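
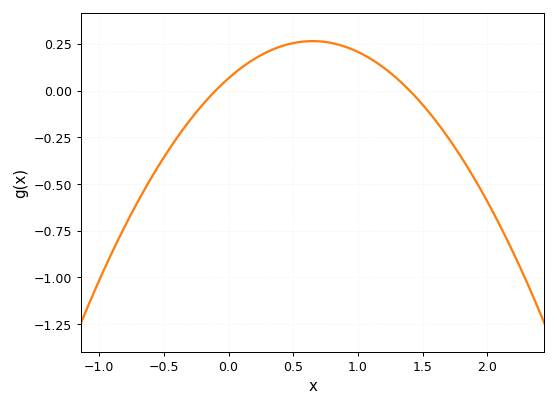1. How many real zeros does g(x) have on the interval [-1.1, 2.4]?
2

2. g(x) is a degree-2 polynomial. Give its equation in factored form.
y = -0.47(x + 0.1)(x - 1.4)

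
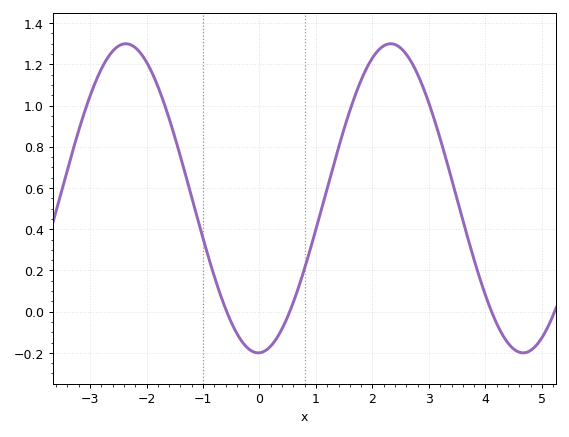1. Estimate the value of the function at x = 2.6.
1.25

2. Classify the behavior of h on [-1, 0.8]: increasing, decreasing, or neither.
neither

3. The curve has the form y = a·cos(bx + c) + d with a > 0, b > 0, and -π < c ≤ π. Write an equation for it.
y = 0.75cos(1.34x - 3.11) + 0.55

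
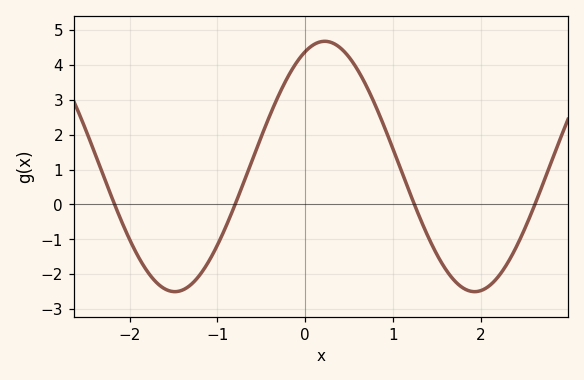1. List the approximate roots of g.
-2.2, -0.8, 1.2, 2.6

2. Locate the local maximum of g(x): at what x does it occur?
0.2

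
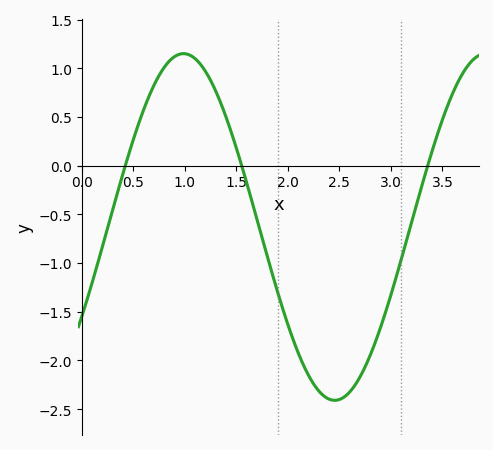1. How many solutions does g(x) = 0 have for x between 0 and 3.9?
3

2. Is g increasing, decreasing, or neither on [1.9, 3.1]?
neither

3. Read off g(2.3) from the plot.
-2.31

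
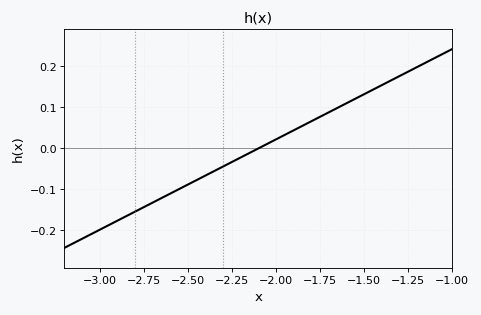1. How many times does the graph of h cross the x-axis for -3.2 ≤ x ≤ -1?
1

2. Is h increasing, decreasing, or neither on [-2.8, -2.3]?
increasing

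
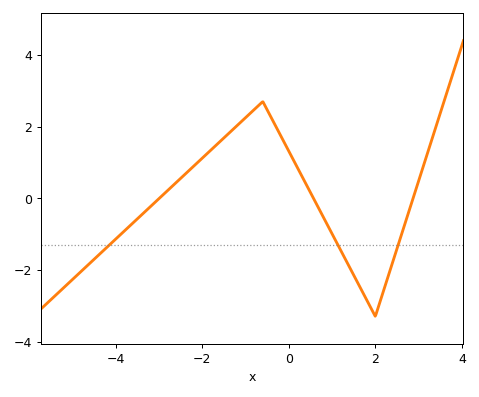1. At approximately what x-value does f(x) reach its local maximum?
-0.6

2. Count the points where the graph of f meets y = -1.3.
3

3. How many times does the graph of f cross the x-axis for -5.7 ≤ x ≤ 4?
3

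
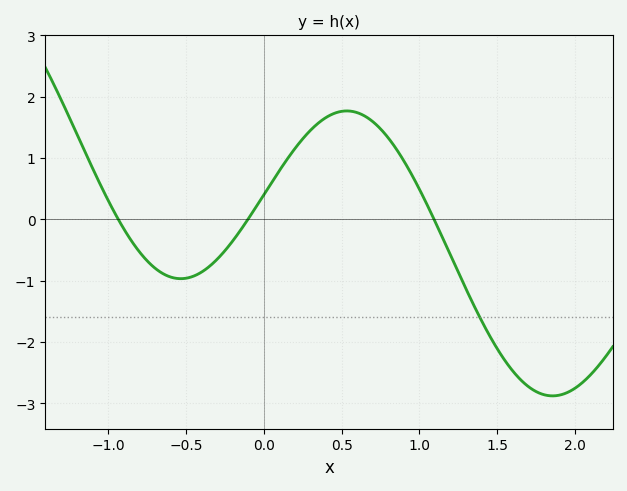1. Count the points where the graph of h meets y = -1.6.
1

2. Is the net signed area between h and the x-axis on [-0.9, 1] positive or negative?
positive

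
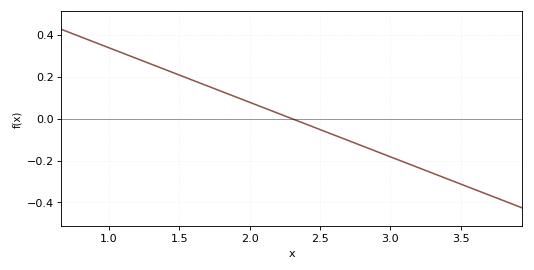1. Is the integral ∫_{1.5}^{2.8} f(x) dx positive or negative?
positive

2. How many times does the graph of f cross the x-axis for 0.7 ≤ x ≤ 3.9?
1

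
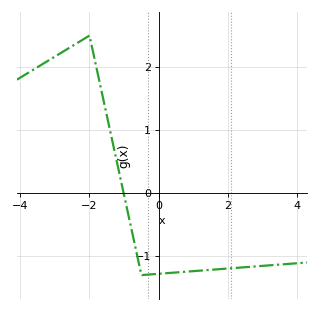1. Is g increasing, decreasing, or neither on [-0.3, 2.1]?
increasing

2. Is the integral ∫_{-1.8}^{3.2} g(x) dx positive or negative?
negative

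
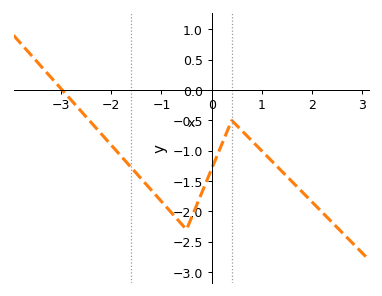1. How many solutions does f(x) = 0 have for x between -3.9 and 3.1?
1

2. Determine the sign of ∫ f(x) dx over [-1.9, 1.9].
negative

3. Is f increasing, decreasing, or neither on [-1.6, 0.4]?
neither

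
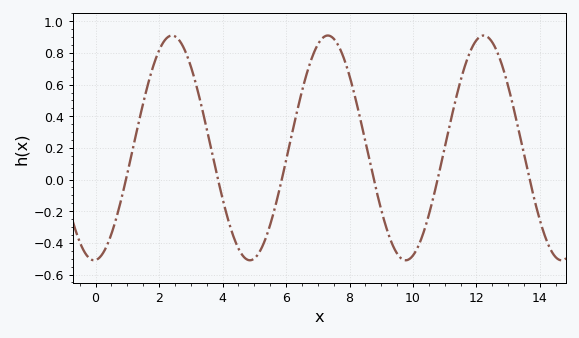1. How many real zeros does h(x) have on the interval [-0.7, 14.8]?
6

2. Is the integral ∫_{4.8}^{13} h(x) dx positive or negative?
positive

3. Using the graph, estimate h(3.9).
-0.037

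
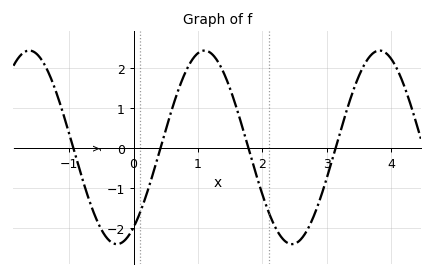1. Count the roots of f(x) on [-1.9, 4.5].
4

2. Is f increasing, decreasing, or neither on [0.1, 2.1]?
neither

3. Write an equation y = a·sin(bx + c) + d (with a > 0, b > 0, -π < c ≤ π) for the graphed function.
y = 2.42sin(2.31x - 0.97) + 0.02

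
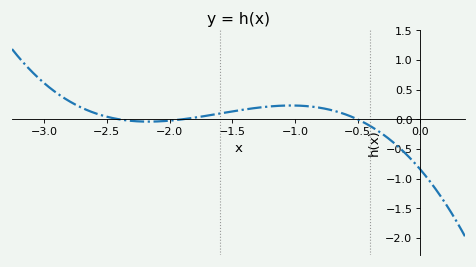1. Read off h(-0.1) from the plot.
-0.6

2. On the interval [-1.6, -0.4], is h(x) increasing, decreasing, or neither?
neither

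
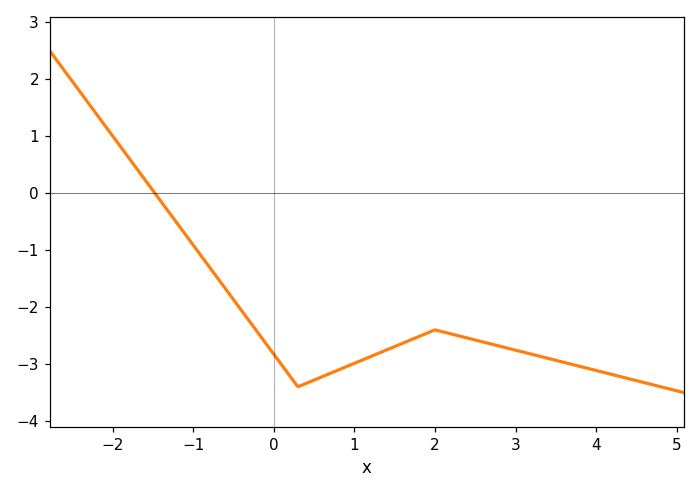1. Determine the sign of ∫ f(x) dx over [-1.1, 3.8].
negative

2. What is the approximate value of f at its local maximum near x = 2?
-2.4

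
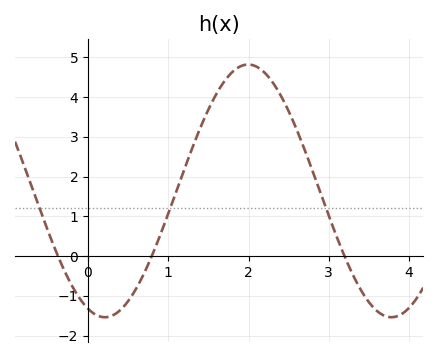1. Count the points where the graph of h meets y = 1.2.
3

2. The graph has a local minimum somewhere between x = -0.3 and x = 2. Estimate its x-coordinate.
0.2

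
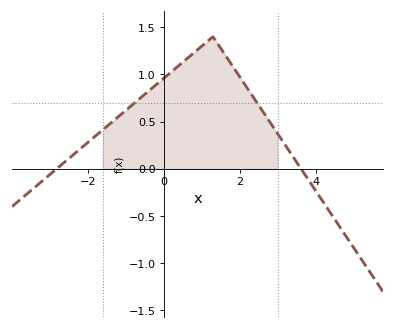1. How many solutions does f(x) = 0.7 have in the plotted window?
2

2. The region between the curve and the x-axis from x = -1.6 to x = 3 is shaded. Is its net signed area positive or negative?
positive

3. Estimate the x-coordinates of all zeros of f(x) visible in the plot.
-2.81, 3.62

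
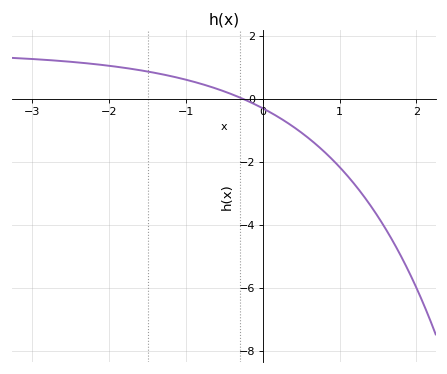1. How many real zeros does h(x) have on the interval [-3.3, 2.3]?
1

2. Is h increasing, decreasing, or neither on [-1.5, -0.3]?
decreasing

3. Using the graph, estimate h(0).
-0.3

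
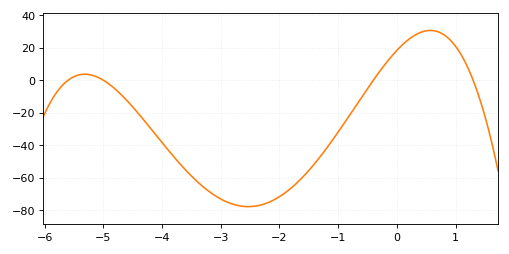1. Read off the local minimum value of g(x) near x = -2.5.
-78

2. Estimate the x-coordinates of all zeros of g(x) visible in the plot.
-5.6, -5, -0.4, 1.2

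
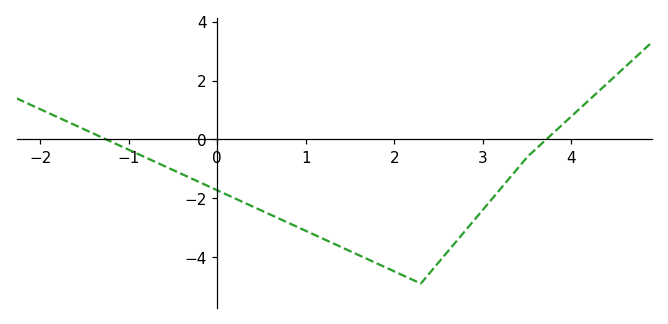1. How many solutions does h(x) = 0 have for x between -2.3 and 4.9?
2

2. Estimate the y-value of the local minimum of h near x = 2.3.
-4.9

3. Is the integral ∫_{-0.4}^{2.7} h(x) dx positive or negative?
negative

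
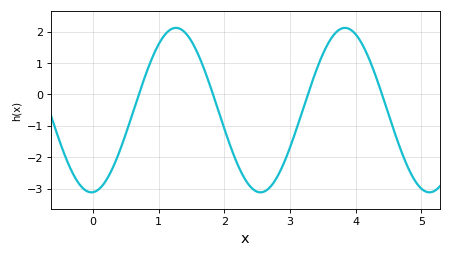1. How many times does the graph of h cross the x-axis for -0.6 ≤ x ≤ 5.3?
4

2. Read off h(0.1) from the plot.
-3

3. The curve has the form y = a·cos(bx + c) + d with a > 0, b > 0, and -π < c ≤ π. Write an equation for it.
y = 2.62cos(2.44x - 3.08) - 0.5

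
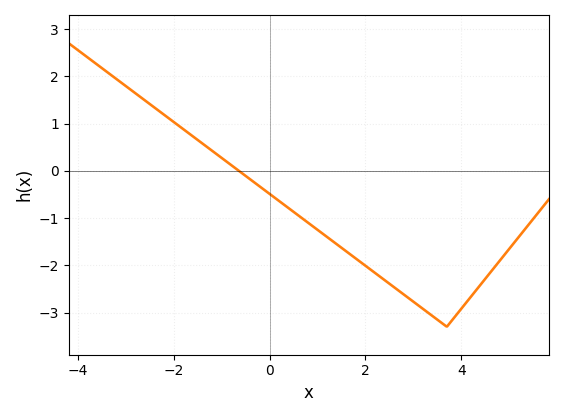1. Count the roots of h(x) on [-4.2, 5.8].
1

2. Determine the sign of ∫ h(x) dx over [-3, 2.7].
negative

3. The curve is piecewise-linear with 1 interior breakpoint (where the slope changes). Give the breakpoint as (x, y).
(3.7, -3.3)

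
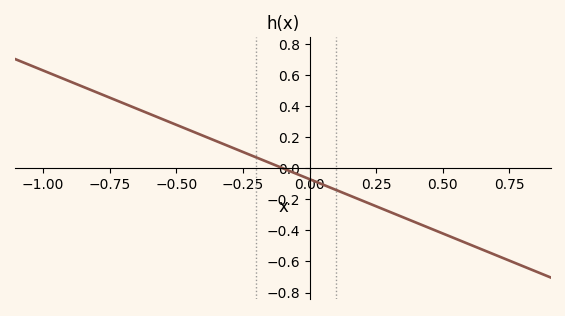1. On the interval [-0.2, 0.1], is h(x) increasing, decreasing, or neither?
decreasing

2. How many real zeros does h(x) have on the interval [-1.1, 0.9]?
1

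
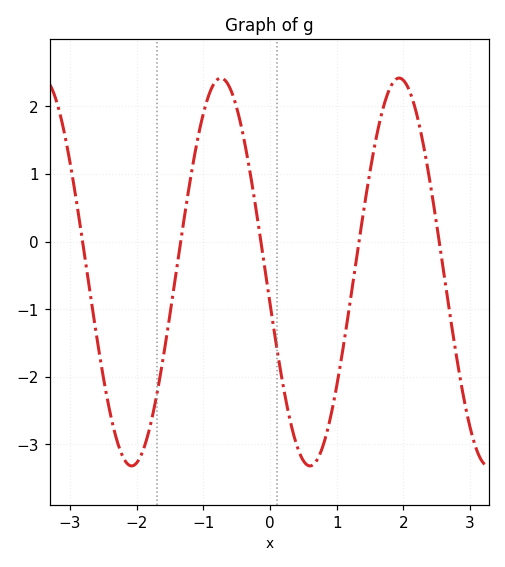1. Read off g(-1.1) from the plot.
1.4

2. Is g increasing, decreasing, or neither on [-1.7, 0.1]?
neither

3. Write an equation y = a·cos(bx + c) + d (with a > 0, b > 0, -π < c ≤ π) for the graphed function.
y = 2.87cos(2.4x + 1.7) - 0.45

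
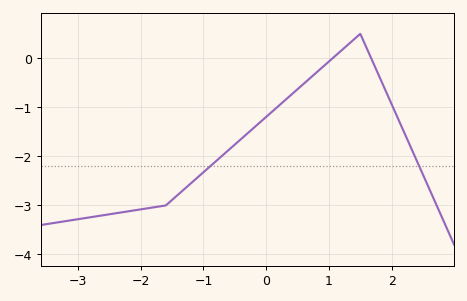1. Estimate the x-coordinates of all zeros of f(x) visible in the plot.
1.06, 1.67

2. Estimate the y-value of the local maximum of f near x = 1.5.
0.499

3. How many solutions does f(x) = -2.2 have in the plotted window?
2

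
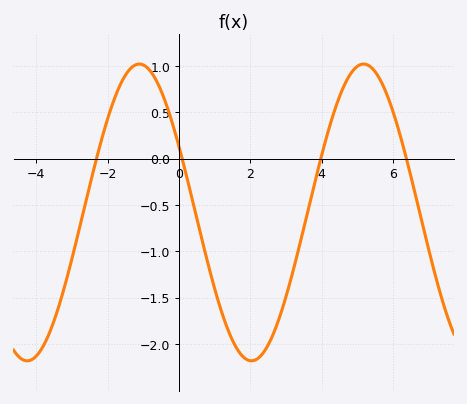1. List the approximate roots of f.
-2.31, 0.088, 3.97, 6.37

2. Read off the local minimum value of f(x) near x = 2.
-2.18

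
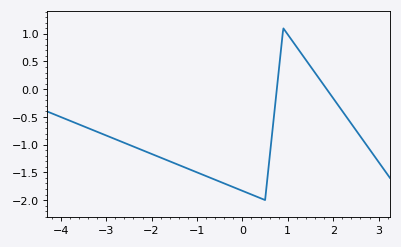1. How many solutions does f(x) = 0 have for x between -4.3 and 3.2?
2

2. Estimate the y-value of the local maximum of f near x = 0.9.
1.1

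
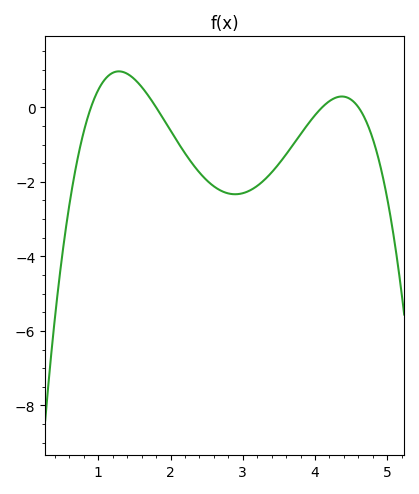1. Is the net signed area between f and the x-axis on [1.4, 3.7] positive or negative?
negative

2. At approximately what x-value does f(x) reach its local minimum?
2.9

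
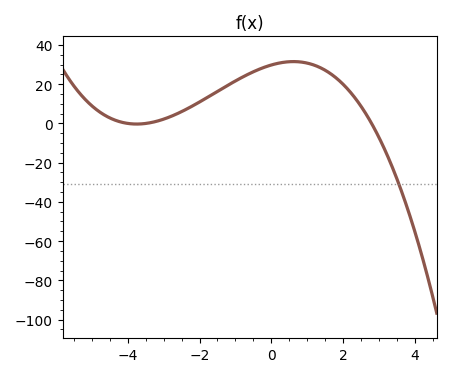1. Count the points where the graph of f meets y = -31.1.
1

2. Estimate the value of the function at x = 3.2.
-14.7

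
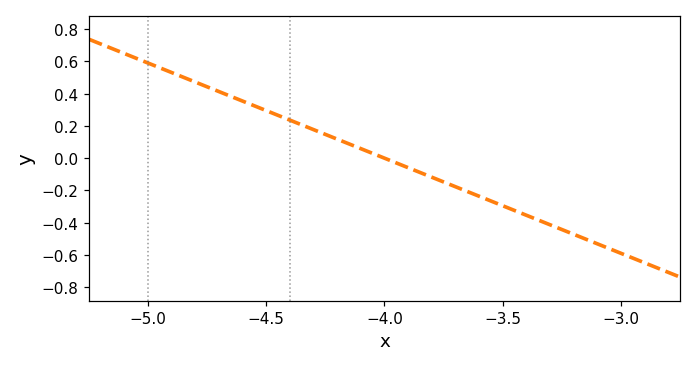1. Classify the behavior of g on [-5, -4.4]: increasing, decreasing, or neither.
decreasing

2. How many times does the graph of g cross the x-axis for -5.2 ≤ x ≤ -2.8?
1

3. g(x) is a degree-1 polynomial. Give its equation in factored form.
y = -0.59(x + 4)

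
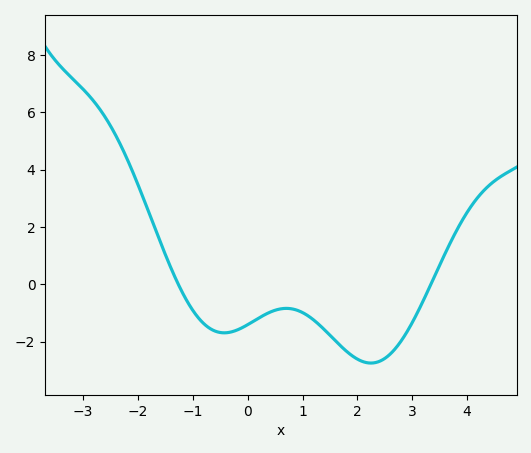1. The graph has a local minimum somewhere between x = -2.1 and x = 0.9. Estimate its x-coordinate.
-0.427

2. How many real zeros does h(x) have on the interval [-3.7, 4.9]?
2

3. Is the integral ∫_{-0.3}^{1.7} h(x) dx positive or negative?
negative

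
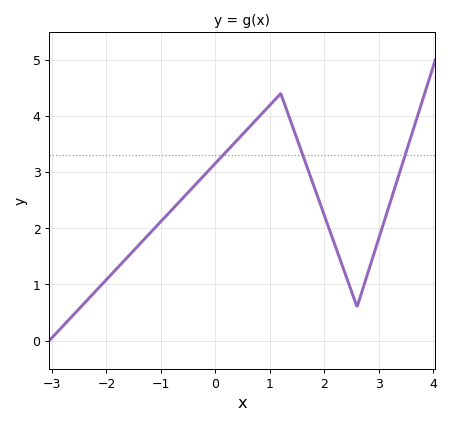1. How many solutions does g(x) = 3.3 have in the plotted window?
3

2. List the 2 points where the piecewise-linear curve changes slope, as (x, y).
(1.2, 4.4); (2.6, 0.6)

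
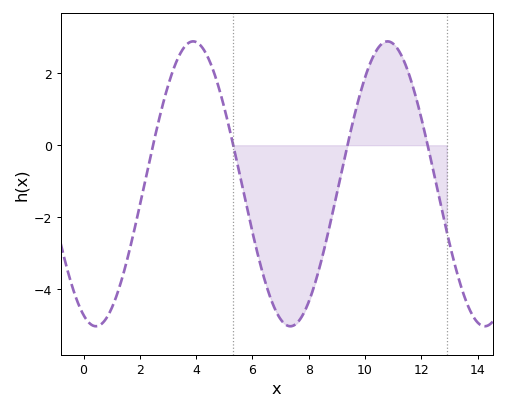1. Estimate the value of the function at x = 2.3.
-0.592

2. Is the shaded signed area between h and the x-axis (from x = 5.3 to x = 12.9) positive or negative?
negative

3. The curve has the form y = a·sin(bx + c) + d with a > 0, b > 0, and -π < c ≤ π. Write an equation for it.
y = 3.95sin(0.91x - 1.97) - 1.07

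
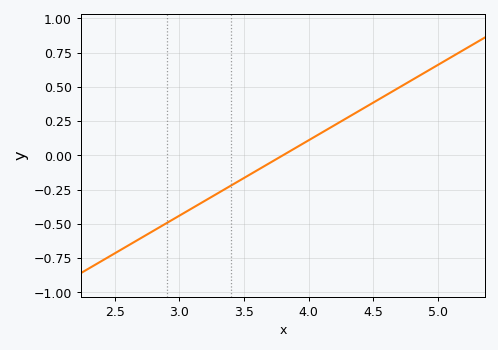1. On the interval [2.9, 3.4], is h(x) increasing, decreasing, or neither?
increasing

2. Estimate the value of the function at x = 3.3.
-0.28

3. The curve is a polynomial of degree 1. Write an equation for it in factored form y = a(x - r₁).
y = 0.55(x - 3.8)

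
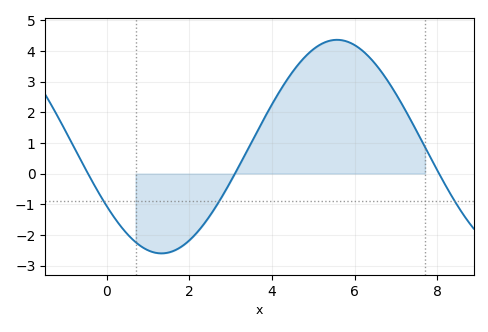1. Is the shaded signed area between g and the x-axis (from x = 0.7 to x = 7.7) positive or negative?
positive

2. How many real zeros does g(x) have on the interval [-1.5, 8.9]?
3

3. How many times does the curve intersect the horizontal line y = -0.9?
3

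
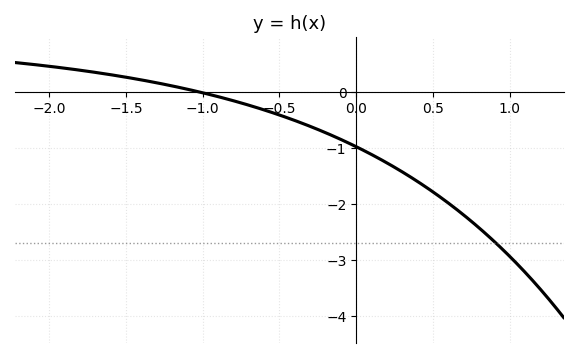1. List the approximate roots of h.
-1.05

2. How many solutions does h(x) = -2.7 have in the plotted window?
1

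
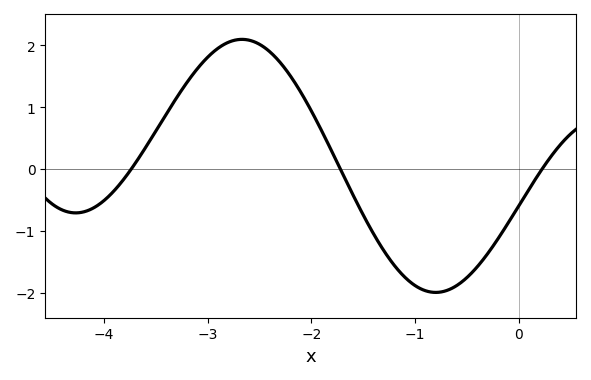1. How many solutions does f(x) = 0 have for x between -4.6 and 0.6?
3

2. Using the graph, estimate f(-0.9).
-2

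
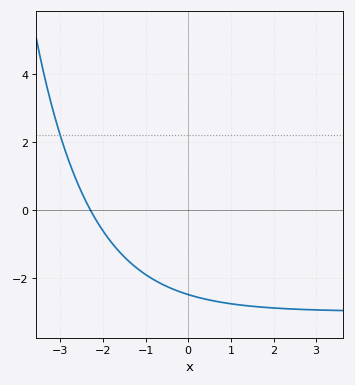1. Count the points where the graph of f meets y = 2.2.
1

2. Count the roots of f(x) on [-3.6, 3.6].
1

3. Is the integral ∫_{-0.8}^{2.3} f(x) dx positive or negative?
negative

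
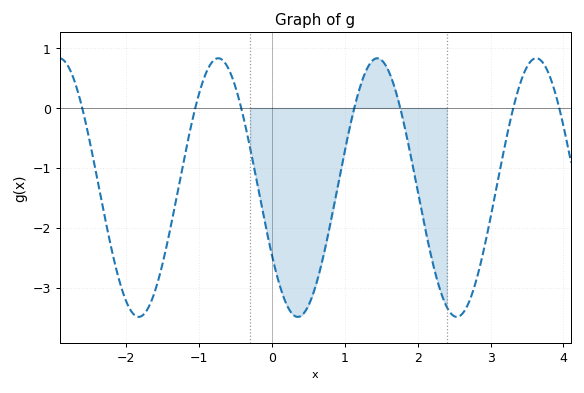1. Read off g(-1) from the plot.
0.2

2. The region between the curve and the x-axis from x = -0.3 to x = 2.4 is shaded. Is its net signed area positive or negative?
negative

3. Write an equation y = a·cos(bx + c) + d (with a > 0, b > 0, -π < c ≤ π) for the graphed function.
y = 2.16cos(2.9x + 2.1) - 1.33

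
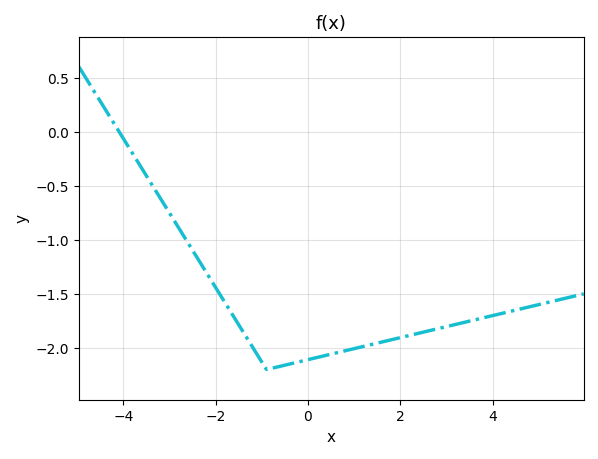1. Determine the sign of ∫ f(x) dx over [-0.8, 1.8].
negative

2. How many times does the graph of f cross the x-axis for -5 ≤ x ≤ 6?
1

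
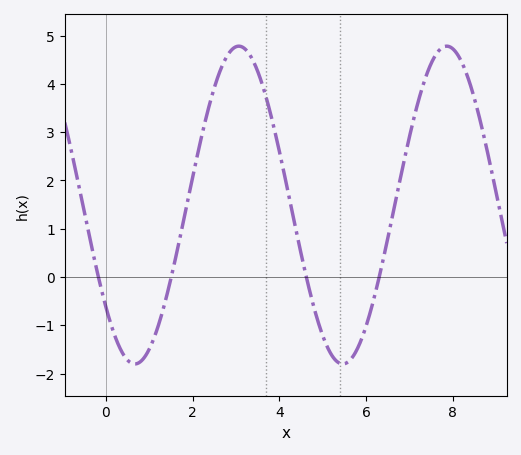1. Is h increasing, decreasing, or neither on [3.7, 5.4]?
decreasing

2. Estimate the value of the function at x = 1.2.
-1.03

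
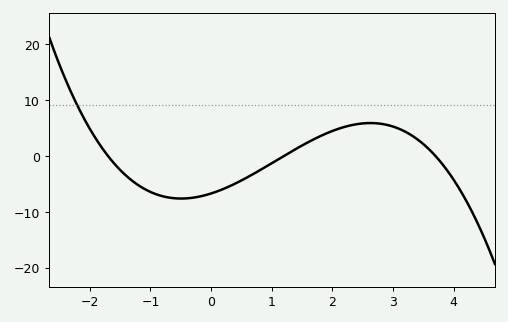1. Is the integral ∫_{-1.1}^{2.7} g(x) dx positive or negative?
negative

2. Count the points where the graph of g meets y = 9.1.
1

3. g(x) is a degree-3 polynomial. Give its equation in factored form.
y = -0.89(x + 1.7)(x - 1.2)(x - 3.7)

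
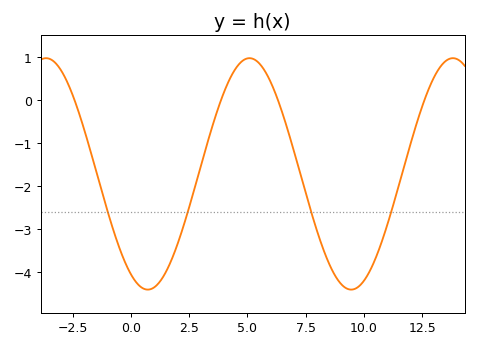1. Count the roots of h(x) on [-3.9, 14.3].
4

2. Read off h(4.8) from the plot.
0.9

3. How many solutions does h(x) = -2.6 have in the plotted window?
4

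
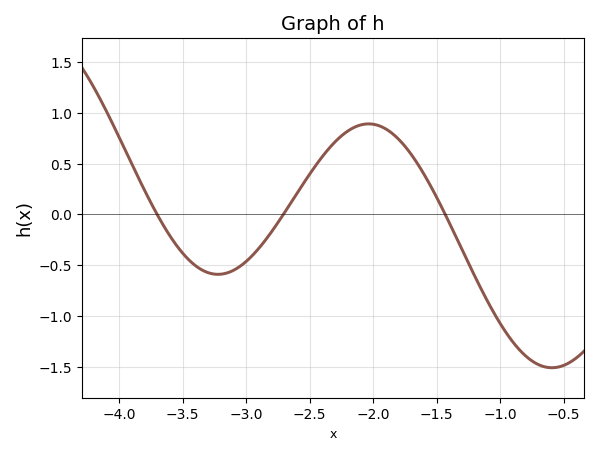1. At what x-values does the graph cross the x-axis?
-3.7, -2.71, -1.43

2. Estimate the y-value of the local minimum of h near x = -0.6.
-1.51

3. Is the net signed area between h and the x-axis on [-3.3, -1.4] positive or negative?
positive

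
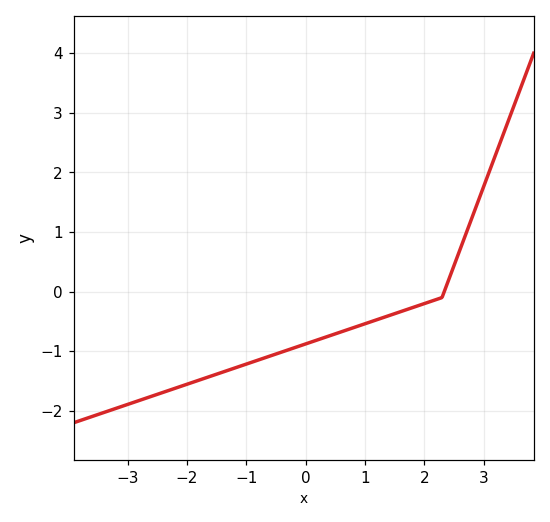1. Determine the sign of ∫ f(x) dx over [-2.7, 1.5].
negative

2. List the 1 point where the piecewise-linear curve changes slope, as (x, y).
(2.3, -0.1)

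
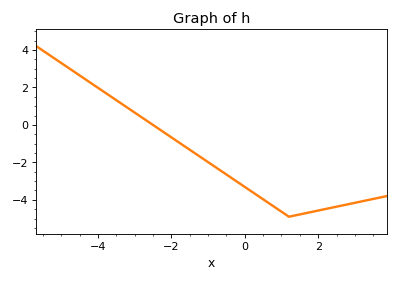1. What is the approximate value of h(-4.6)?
2.8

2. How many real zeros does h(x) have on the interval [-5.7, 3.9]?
1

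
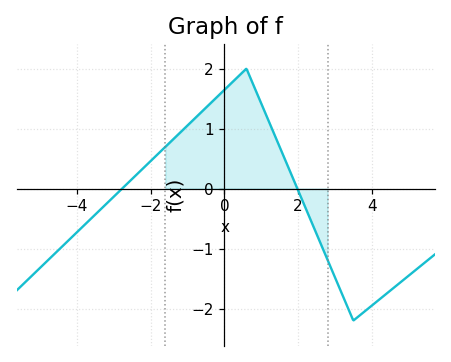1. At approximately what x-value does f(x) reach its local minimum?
3.4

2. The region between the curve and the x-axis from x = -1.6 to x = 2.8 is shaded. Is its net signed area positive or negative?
positive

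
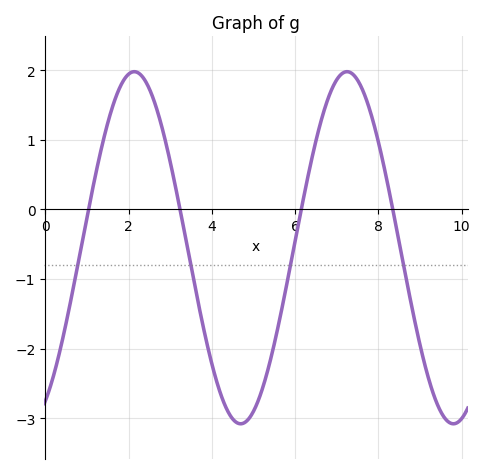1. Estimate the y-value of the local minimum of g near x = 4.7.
-3.1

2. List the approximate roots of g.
1, 3.2, 6.2, 8.4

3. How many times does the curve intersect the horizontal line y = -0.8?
4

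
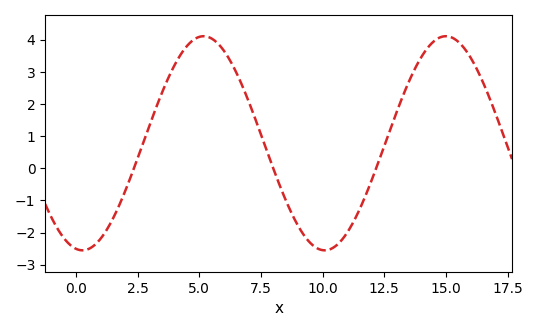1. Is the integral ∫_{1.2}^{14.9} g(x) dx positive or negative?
positive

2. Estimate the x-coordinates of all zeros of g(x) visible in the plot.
2.5, 8, 12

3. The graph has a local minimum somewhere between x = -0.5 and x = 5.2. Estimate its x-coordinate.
0.5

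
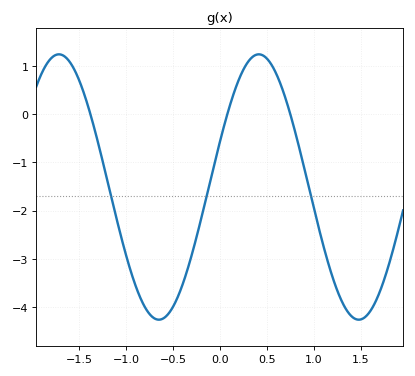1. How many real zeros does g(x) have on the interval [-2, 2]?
3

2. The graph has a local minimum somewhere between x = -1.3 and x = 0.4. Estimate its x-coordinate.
-0.7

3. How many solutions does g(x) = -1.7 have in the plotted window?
3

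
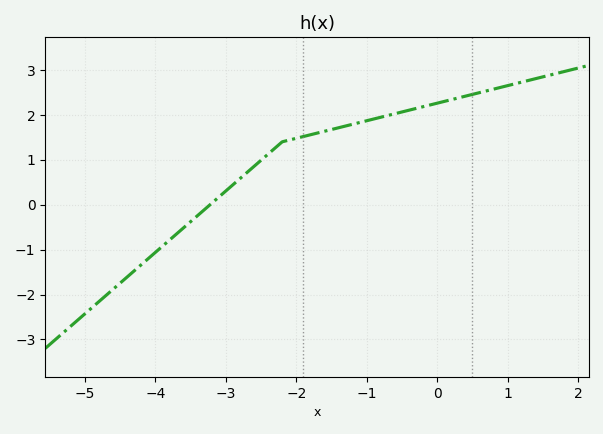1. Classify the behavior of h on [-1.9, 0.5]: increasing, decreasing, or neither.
increasing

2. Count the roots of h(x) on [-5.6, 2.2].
1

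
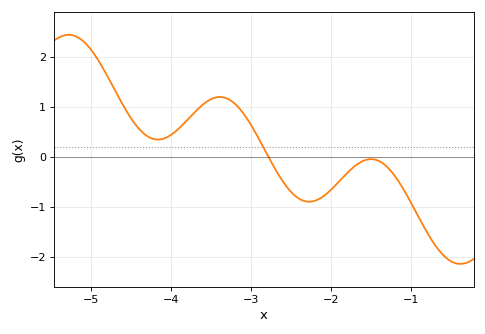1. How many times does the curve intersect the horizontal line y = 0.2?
1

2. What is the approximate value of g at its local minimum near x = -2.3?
-0.897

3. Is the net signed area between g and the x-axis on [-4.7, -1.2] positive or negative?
positive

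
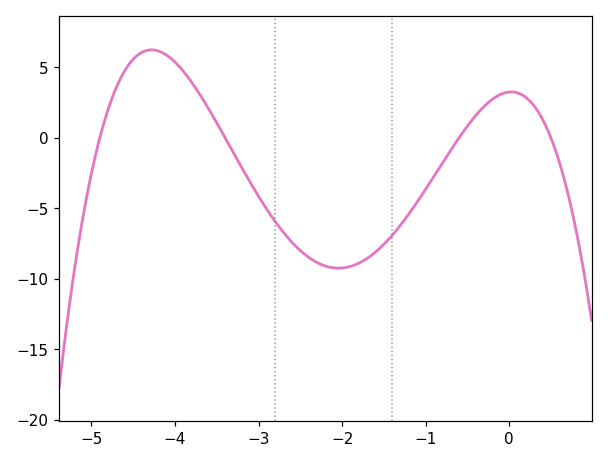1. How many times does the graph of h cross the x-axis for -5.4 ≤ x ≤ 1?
4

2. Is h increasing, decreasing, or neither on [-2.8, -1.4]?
neither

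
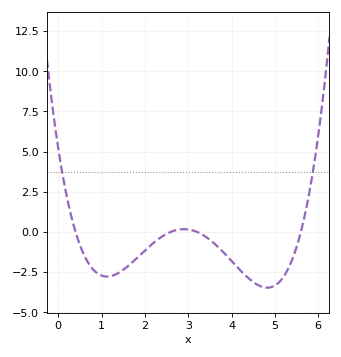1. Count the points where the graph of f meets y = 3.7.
2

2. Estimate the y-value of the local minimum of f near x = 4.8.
-3.4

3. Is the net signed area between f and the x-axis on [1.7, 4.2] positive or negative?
negative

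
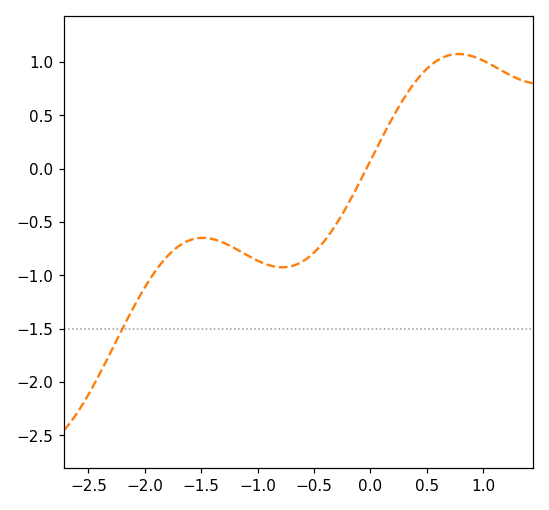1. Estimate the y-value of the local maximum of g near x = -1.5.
-0.65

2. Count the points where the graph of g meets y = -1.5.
1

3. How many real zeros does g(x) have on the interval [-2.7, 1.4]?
1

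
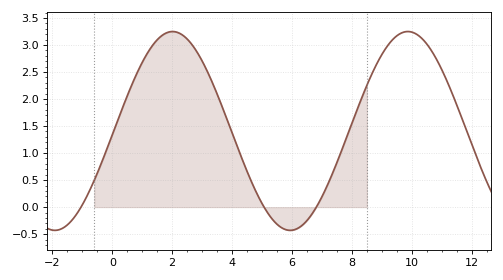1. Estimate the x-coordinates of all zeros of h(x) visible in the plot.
-1, 5, 6.8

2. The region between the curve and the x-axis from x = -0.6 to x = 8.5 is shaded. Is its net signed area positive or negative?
positive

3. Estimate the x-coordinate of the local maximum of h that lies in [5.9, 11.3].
9.8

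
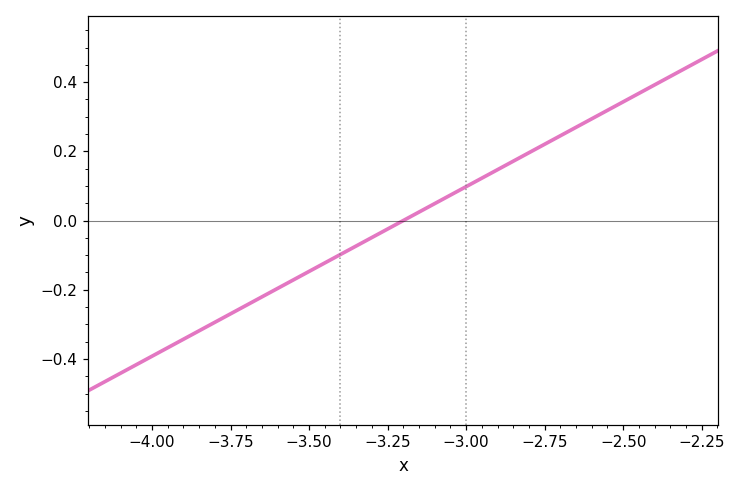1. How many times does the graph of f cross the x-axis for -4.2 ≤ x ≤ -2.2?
1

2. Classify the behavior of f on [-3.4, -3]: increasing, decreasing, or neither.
increasing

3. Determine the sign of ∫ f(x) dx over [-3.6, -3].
negative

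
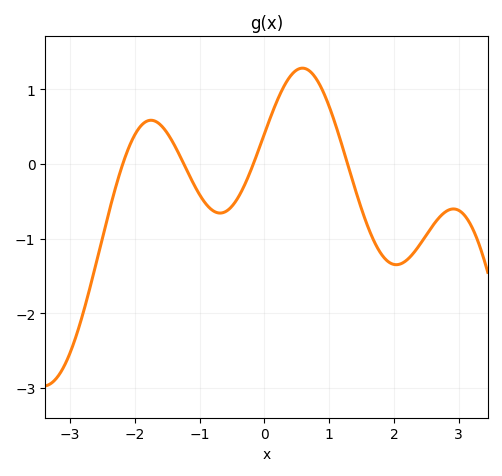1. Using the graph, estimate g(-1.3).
0.1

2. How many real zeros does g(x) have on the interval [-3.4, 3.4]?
4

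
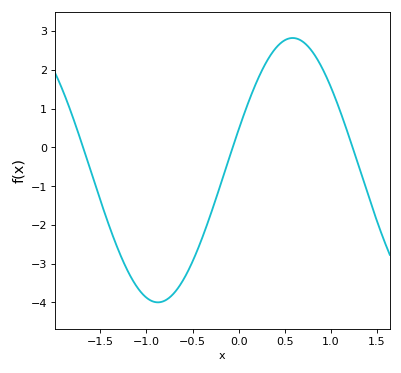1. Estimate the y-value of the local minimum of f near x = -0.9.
-4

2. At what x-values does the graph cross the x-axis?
-1.69, -0.064, 1.24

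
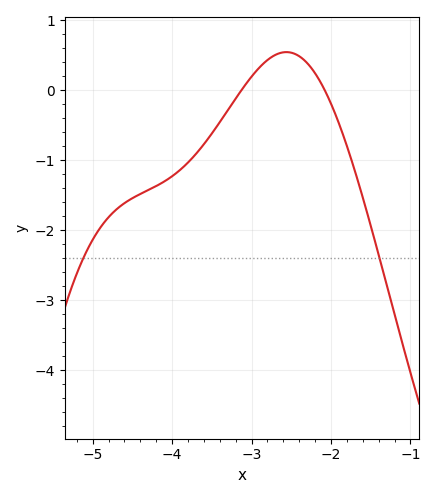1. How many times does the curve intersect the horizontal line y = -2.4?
2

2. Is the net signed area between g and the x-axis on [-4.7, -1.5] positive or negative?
negative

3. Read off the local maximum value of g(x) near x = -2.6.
0.548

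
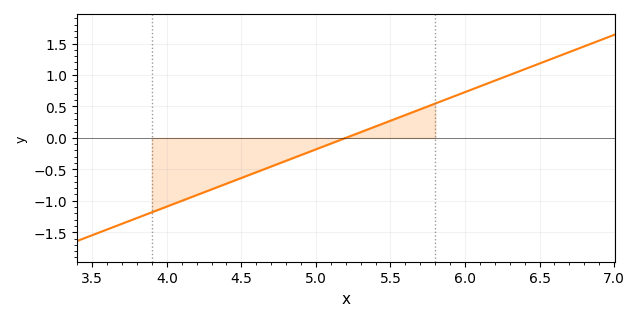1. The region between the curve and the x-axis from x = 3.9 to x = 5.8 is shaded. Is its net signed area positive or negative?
negative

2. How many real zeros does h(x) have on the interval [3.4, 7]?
1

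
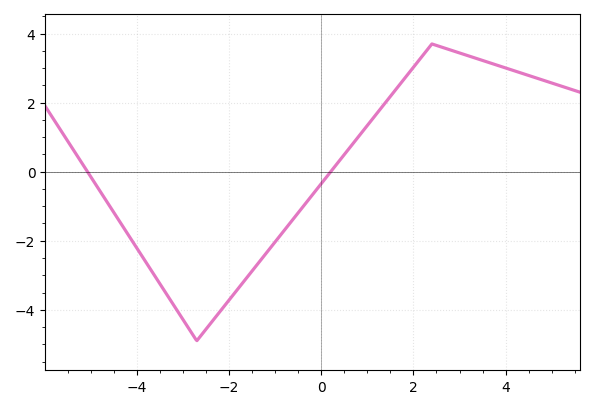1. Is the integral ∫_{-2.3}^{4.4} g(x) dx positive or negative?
positive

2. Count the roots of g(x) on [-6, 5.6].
2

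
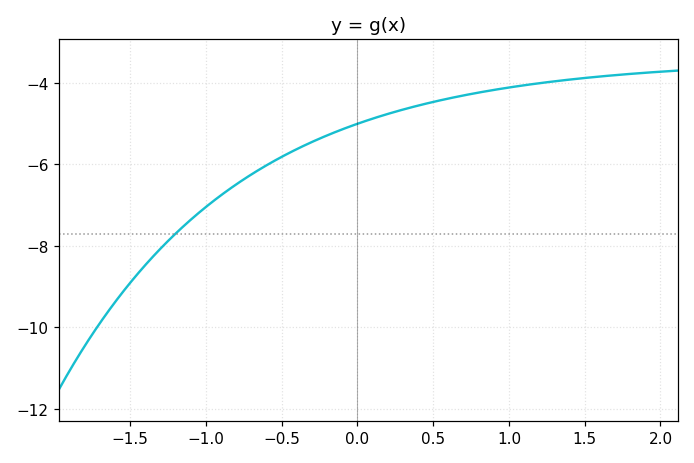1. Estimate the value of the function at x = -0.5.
-5.81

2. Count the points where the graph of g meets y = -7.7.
1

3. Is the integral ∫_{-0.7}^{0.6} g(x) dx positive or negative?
negative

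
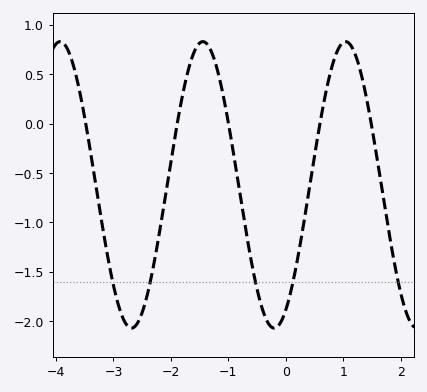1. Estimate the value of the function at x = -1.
0.008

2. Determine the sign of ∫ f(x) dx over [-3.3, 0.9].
negative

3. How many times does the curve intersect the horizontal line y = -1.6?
5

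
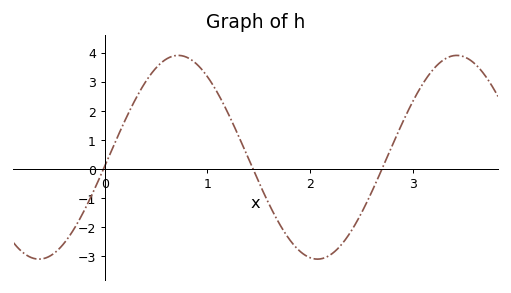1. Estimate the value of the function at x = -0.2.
-1.5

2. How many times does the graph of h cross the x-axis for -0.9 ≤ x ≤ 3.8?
3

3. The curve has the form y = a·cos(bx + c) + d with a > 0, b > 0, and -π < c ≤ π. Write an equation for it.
y = 3.51cos(2.3x - 1.7) + 0.39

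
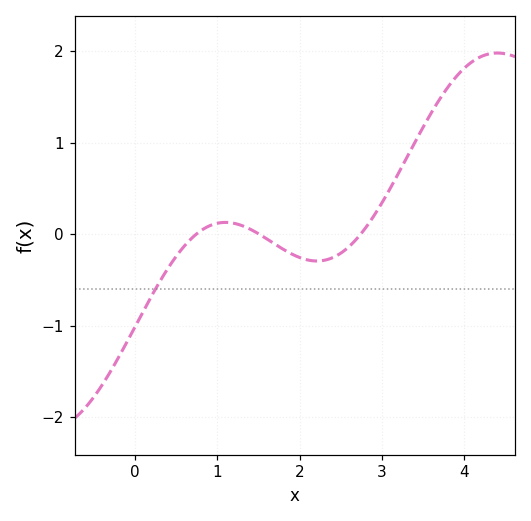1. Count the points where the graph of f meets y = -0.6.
1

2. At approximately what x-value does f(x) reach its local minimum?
2.21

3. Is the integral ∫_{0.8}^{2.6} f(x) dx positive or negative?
negative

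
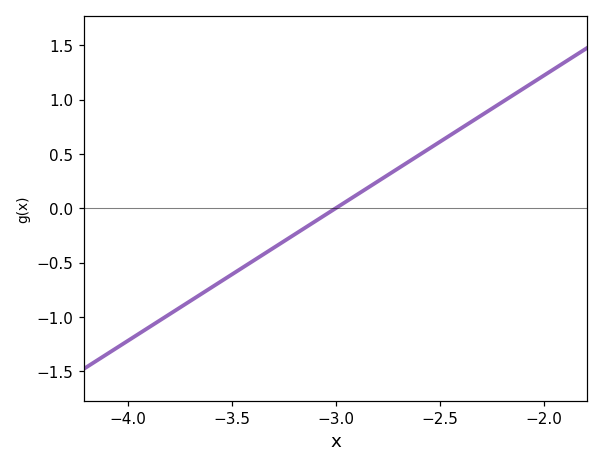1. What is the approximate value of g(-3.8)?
-0.976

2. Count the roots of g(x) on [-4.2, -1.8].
1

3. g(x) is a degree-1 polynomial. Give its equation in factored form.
y = 1.22(x + 3)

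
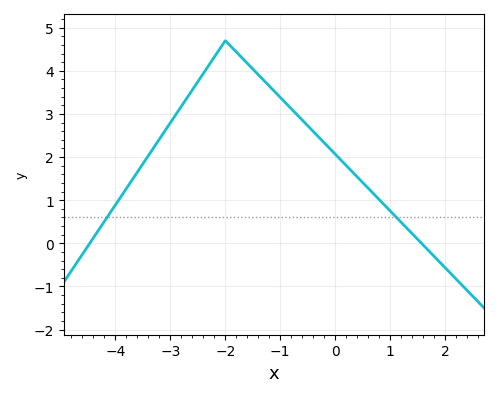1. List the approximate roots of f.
-4.4, 1.6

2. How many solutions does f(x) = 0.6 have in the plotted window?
2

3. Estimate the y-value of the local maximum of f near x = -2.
4.7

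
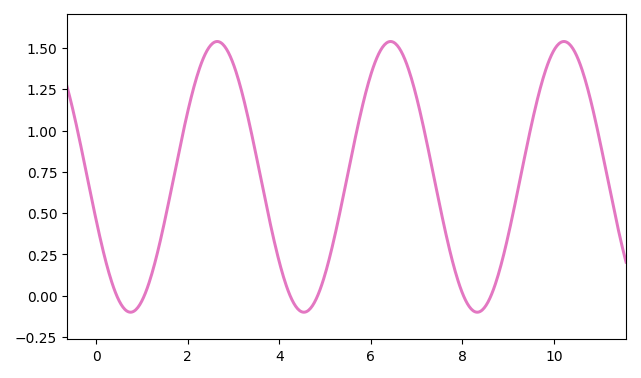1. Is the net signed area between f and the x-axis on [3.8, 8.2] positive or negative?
positive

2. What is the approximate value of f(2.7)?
1.54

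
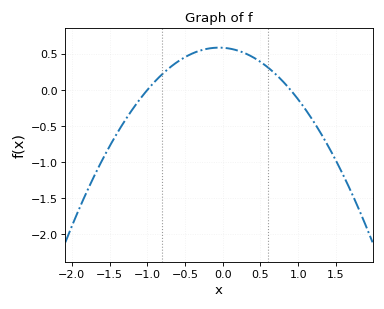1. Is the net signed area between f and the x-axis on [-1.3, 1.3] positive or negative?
positive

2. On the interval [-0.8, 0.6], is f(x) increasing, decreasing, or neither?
neither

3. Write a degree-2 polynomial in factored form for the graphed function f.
y = -0.65(x + 1)(x - 0.9)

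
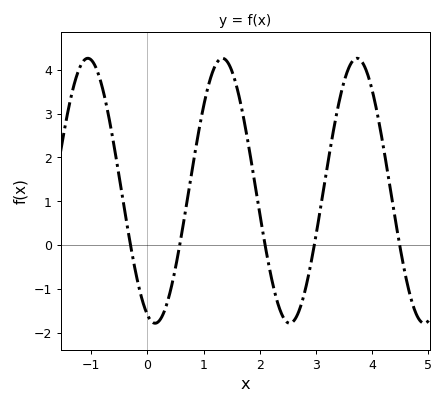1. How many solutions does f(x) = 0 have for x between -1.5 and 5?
5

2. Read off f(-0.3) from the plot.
0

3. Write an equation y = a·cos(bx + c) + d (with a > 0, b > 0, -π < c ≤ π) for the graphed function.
y = 3.02cos(2.6x + 2.8) + 1.24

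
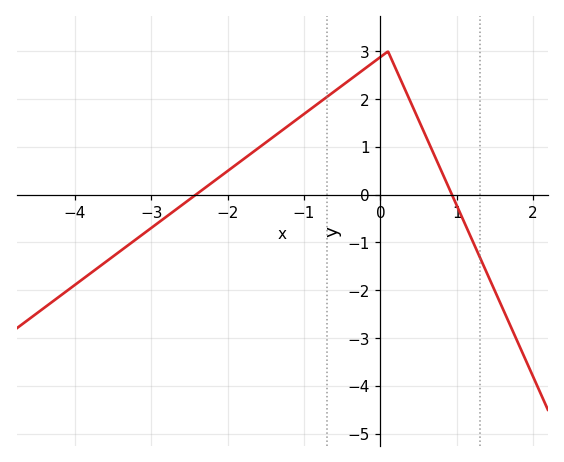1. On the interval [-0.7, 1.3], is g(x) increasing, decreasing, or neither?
neither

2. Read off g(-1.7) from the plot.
0.9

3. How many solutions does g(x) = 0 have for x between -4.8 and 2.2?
2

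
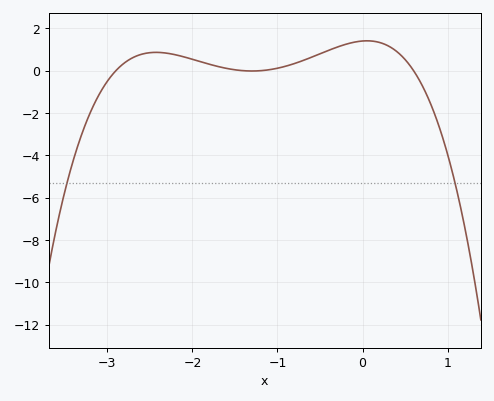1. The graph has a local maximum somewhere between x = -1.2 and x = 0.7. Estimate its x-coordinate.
0.052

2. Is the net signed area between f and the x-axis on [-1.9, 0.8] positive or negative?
positive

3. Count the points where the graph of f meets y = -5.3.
2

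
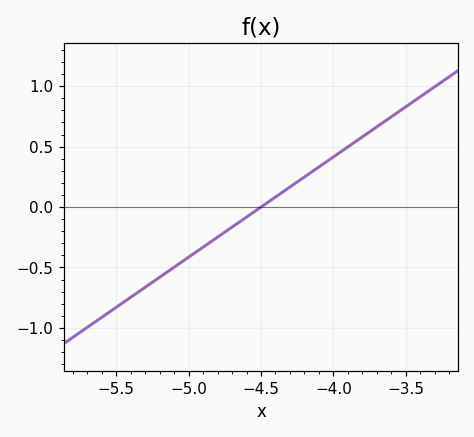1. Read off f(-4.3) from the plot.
0.166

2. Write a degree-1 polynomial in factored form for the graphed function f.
y = 0.83(x + 4.5)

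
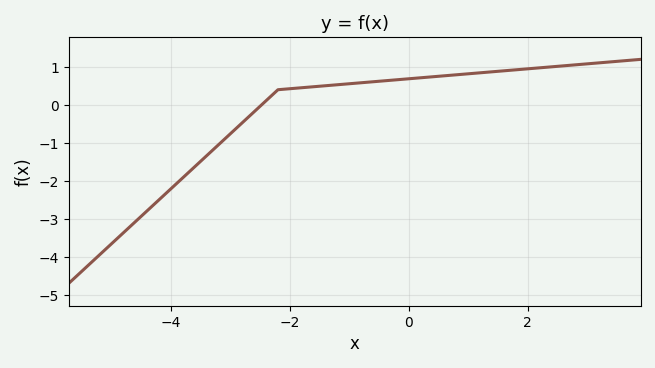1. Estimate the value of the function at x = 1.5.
0.885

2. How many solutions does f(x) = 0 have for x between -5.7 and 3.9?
1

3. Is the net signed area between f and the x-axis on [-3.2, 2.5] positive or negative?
positive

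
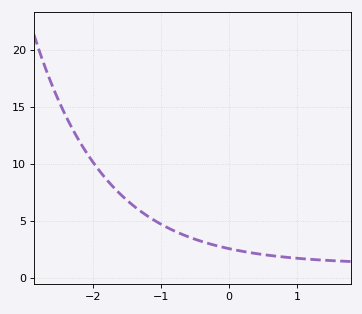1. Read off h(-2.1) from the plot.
11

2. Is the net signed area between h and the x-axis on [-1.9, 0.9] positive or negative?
positive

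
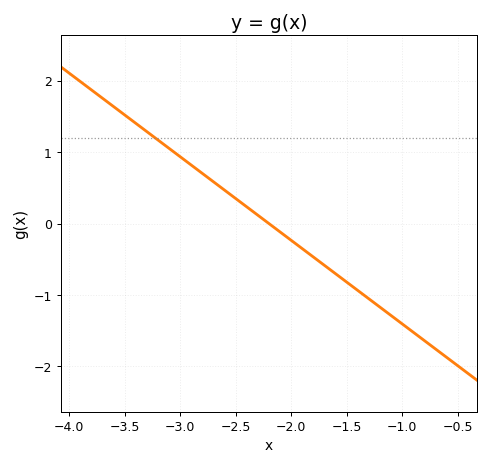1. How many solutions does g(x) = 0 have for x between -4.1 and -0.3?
1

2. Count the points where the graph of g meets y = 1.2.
1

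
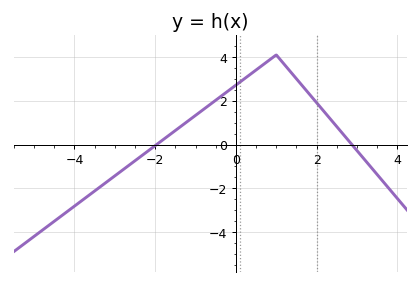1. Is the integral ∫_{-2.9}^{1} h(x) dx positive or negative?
positive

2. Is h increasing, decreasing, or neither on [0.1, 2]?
neither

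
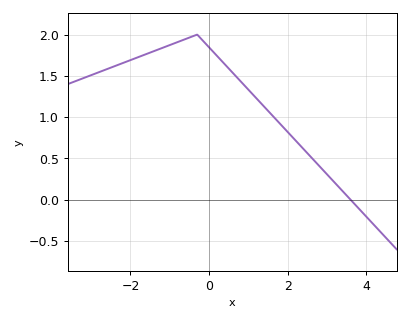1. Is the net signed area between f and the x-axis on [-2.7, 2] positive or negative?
positive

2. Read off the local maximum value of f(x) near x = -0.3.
2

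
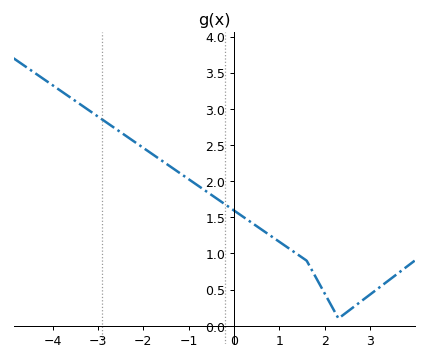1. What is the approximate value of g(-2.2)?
2.55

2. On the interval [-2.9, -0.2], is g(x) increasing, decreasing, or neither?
decreasing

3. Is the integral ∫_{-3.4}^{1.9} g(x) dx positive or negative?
positive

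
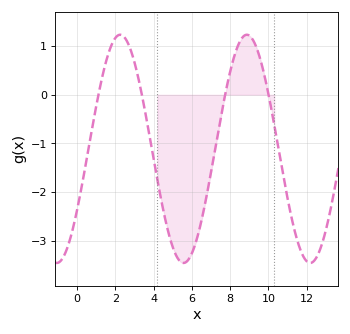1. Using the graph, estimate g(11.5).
-2.98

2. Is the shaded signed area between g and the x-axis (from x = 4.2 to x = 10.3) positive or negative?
negative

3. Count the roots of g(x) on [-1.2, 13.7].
4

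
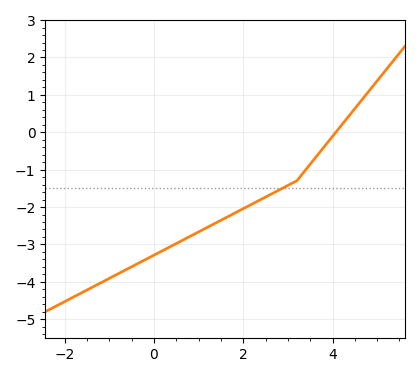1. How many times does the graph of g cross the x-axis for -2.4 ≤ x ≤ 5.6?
1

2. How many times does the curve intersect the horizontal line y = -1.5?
1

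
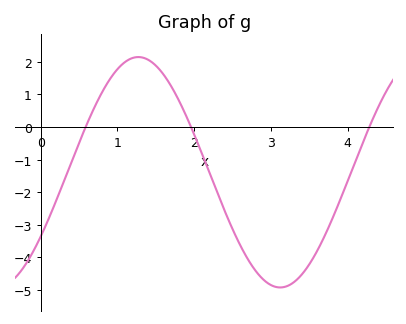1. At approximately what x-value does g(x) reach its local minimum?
3.1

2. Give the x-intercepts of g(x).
0.6, 2, 4.3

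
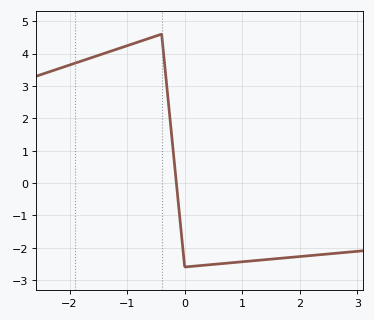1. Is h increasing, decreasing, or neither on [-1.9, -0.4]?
increasing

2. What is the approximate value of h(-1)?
4.24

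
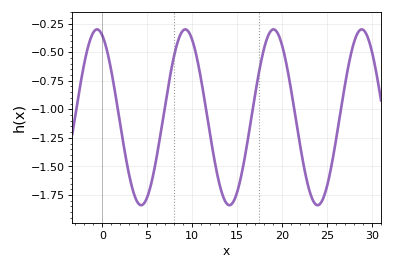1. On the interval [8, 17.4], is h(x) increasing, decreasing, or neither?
neither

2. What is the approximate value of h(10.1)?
-0.42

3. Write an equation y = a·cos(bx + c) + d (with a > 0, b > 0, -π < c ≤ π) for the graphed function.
y = 0.77cos(0.64x + 0.38) - 1.07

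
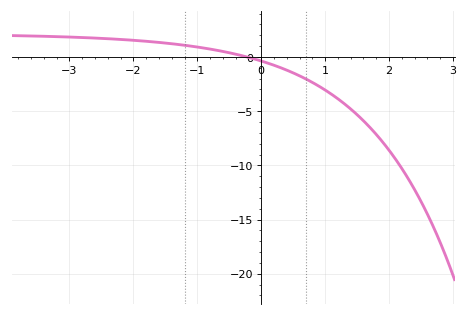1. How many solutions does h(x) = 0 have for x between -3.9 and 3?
1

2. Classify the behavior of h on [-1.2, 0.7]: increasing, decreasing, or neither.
decreasing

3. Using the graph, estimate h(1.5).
-5.32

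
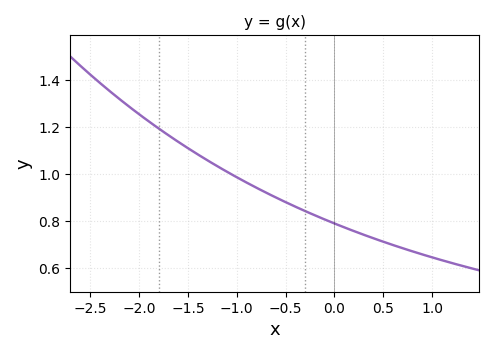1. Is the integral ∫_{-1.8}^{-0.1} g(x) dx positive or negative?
positive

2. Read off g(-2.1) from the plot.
1.28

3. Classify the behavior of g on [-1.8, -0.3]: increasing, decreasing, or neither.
decreasing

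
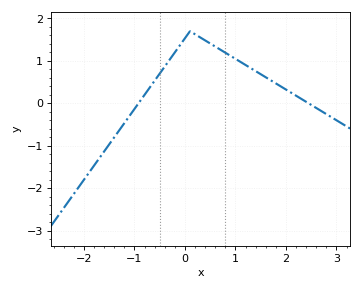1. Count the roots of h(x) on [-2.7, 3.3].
2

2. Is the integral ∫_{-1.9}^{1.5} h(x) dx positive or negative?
positive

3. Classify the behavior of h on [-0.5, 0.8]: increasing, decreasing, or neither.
neither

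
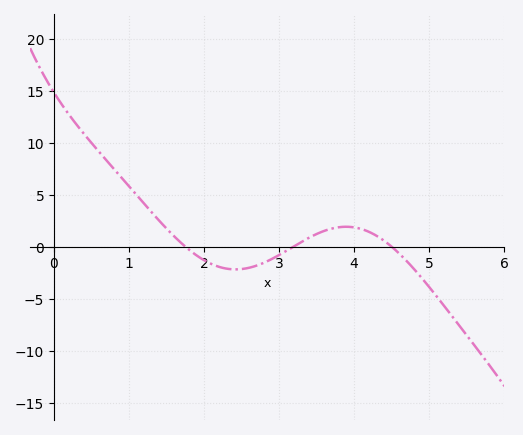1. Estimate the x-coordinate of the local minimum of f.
2.42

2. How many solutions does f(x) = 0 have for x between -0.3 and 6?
3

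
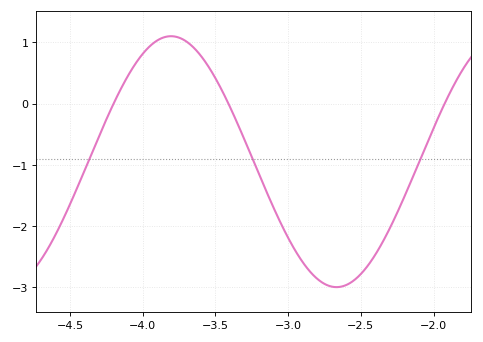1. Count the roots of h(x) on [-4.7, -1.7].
3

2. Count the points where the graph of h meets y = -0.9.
3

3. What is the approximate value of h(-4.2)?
0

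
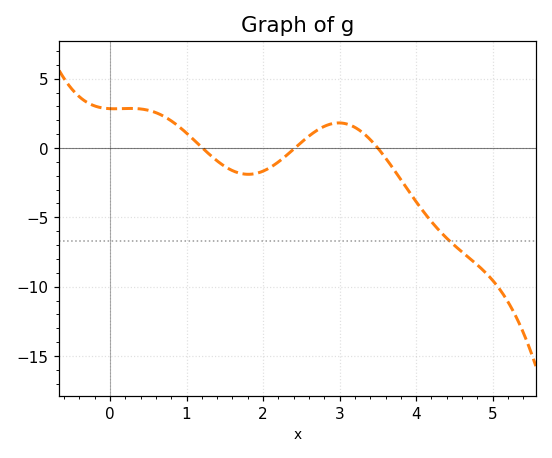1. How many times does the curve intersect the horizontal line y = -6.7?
1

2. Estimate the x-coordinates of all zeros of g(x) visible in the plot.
1.2, 2.4, 3.5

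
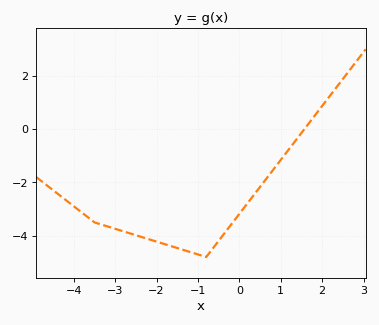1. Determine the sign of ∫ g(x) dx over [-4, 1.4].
negative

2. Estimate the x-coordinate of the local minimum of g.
-0.8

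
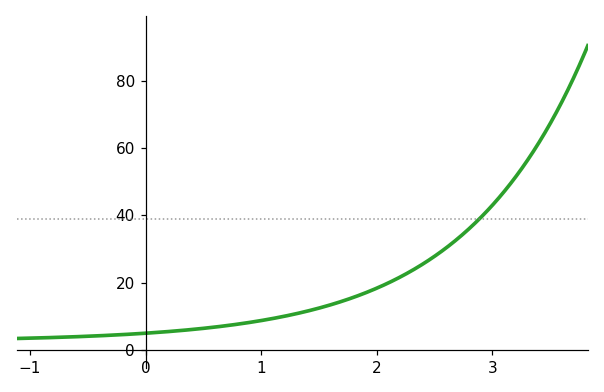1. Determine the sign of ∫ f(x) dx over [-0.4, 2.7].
positive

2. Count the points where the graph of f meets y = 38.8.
1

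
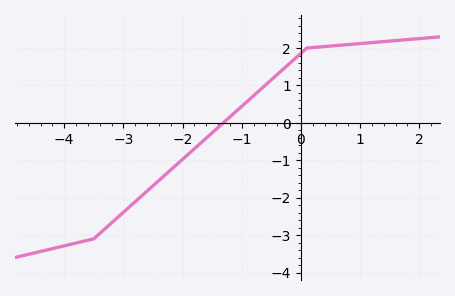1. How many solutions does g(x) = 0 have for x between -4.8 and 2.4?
1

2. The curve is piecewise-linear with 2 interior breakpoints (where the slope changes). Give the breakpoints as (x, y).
(-3.5, -3.1); (0.1, 2)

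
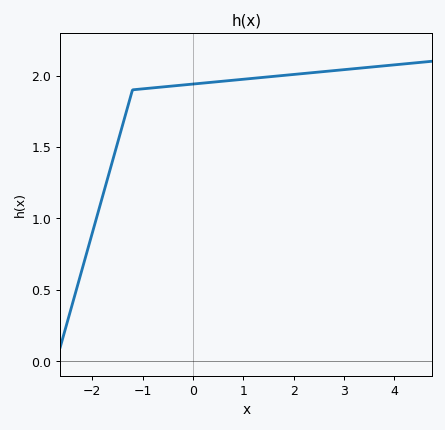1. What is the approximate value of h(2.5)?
2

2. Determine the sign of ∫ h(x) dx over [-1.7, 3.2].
positive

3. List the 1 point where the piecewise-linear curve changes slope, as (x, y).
(-1.2, 1.9)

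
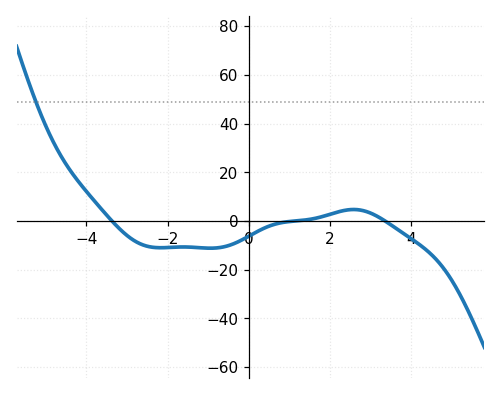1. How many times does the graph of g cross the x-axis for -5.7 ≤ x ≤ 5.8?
3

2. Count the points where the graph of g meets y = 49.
1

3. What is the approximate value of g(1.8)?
1.77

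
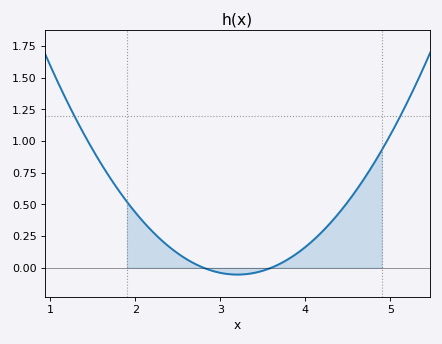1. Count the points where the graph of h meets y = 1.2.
2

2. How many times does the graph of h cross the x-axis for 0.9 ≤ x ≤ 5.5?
2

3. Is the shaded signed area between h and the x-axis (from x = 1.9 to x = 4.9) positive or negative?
positive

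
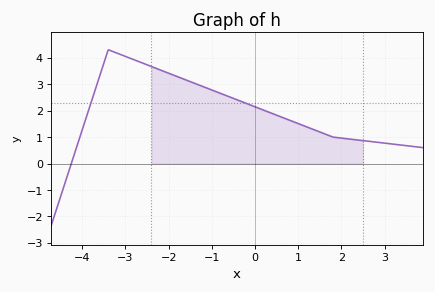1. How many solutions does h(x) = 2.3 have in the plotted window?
2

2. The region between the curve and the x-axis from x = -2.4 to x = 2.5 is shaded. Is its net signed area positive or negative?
positive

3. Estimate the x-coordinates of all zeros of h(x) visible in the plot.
-4.25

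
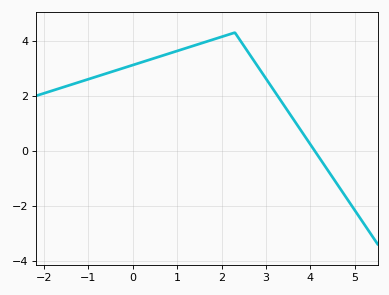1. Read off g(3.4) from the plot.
1.6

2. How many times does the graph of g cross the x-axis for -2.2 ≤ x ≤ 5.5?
1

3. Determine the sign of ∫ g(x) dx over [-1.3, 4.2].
positive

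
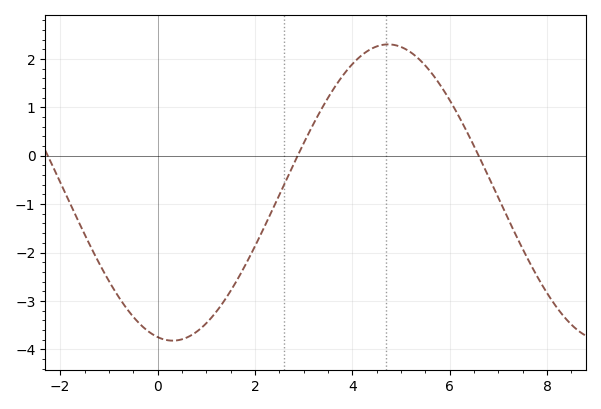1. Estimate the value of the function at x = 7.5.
-1.93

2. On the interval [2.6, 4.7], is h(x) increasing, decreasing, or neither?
increasing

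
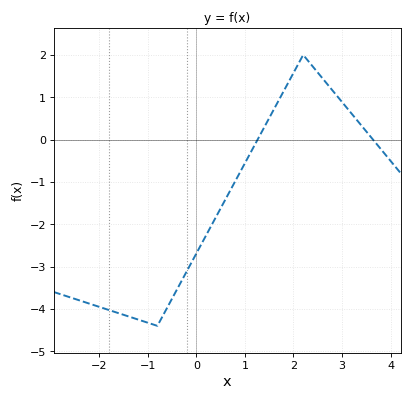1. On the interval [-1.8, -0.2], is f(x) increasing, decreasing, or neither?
neither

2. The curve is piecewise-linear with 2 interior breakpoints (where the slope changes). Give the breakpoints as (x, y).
(-0.8, -4.4); (2.2, 2)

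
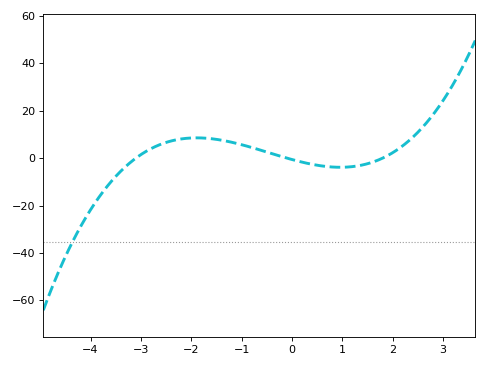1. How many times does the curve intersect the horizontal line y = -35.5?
1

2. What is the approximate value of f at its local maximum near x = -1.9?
8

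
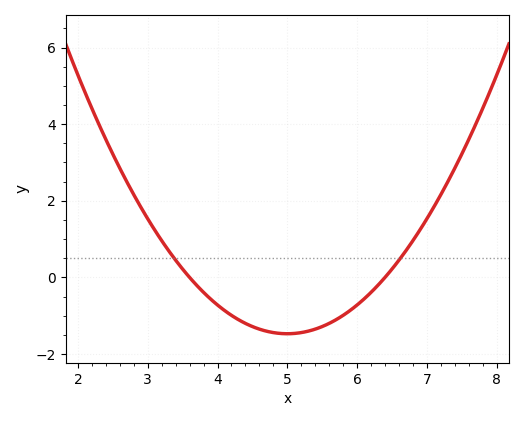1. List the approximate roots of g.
3.6, 6.4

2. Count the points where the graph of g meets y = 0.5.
2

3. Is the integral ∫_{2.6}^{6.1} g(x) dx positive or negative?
negative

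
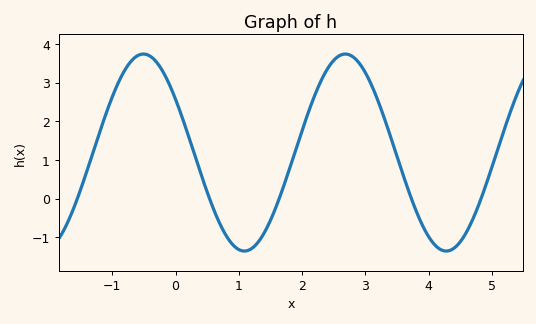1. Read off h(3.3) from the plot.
2.07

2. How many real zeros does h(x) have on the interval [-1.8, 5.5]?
5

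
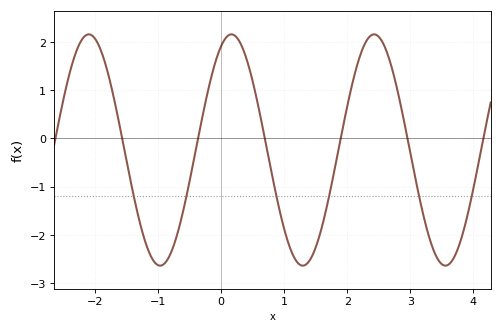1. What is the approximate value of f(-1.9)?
1.82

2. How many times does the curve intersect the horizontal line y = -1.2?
6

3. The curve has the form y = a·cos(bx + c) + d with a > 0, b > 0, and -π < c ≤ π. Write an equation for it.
y = 2.4cos(2.78x - 0.462) - 0.24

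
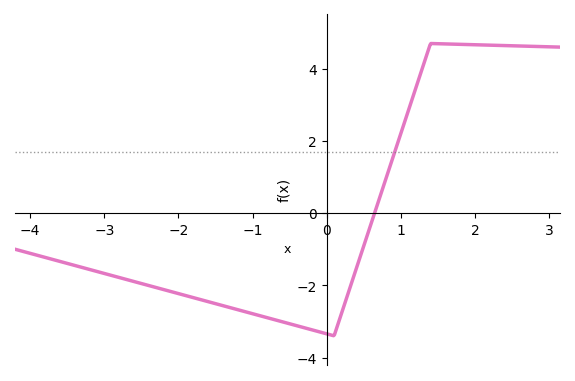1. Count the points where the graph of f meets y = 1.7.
1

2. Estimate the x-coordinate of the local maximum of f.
1.4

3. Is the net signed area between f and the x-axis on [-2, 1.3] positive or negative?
negative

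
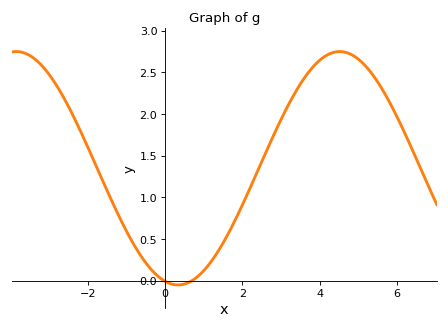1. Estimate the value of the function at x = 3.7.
2.49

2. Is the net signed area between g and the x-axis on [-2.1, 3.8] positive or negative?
positive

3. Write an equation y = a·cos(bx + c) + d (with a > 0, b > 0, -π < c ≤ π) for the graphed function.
y = 1.4cos(0.75x + 2.89) + 1.35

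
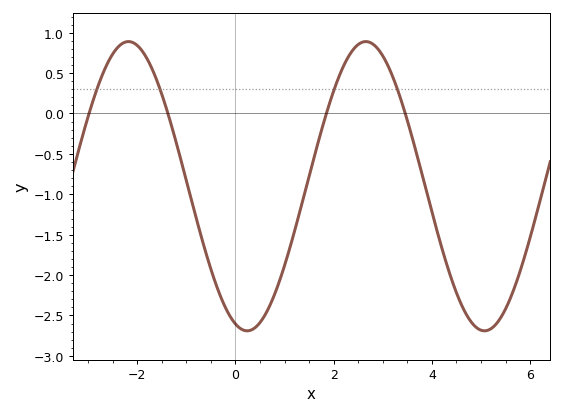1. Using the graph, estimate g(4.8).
-2.58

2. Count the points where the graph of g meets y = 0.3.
4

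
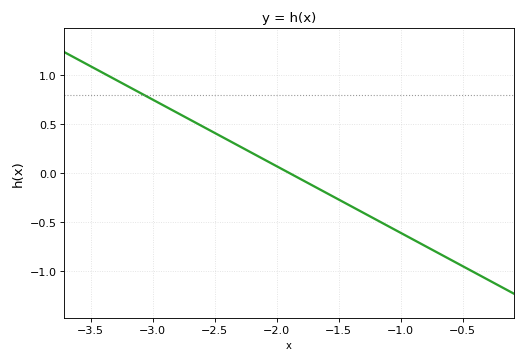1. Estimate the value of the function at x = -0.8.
-0.748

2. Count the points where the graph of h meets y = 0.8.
1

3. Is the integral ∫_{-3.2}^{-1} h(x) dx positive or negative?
positive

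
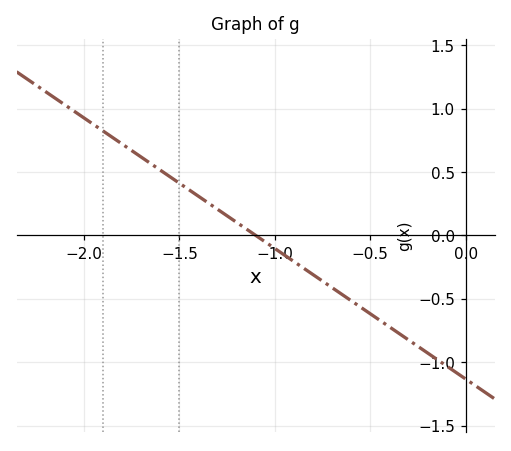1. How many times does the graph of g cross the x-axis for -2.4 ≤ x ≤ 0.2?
1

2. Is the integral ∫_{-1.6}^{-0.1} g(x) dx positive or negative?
negative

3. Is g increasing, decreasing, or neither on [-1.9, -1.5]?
decreasing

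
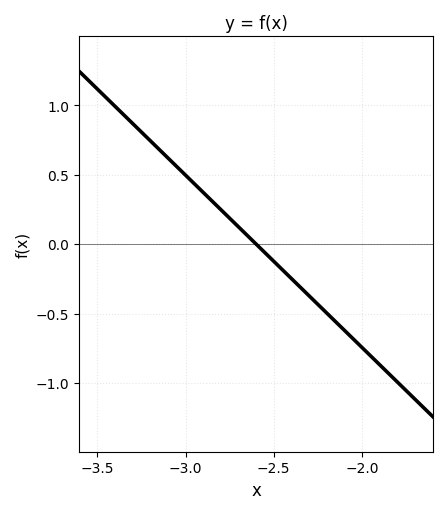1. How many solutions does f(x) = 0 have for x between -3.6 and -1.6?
1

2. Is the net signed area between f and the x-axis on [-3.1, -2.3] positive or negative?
positive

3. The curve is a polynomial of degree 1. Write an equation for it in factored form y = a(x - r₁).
y = -1.24(x + 2.6)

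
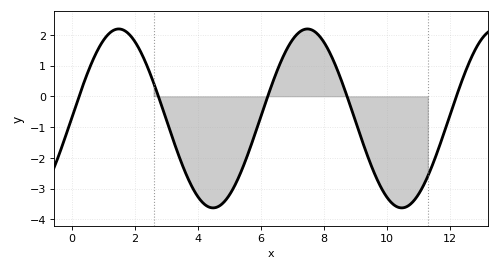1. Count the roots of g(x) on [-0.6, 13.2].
5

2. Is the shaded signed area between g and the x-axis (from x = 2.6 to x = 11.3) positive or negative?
negative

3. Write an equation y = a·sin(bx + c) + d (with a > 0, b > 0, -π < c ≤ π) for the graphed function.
y = 2.91sin(1.05x + 0) - 0.72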